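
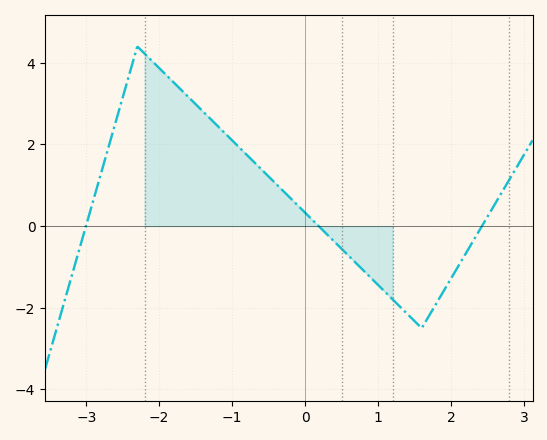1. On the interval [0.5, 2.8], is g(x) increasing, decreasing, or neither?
neither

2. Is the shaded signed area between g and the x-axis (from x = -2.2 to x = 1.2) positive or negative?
positive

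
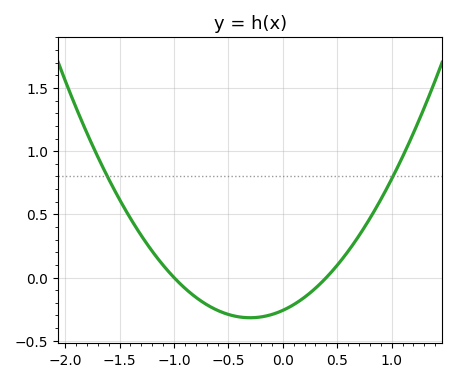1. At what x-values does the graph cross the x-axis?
-1, 0.4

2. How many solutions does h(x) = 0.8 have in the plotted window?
2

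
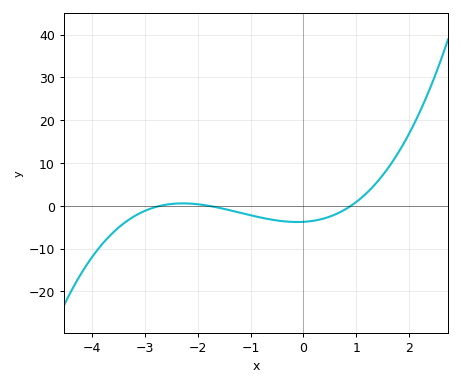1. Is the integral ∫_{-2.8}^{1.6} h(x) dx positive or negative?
negative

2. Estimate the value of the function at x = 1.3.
4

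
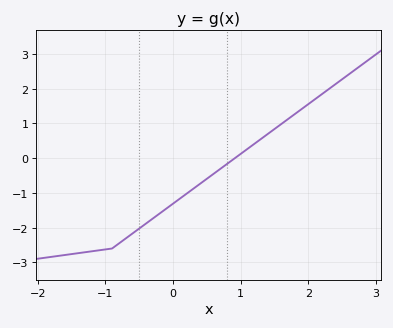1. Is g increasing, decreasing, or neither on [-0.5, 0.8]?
increasing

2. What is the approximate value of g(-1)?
-2.6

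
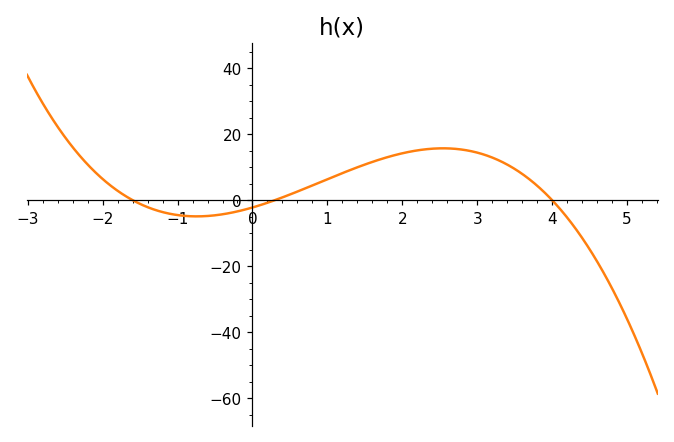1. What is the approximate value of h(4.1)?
-2.51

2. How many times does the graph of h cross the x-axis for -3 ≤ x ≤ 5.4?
3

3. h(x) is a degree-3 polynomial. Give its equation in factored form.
y = -1.16(x + 1.6)(x - 0.3)(x - 4)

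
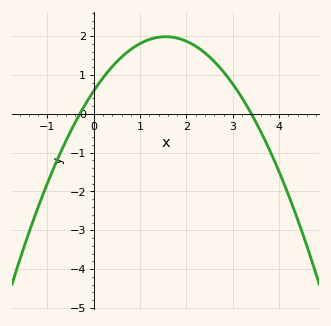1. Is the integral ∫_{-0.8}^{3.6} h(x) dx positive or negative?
positive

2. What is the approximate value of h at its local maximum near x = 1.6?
2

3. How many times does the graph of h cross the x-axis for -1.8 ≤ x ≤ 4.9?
2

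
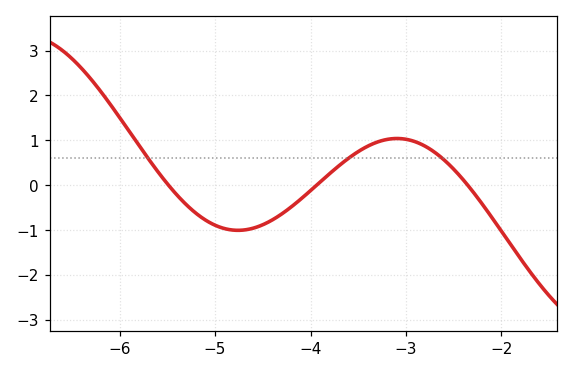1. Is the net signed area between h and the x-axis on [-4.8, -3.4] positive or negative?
negative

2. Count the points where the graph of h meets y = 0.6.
3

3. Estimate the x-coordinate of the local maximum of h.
-3.1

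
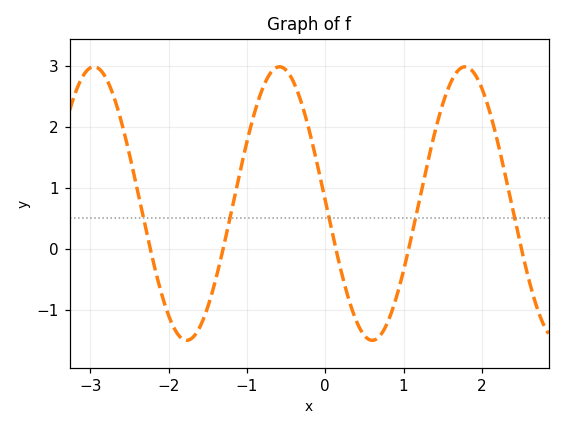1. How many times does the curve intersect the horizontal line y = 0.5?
5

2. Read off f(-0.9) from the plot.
2.2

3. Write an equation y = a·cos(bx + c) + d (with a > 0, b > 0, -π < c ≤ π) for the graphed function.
y = 2.24cos(2.6x + 1.5) + 0.74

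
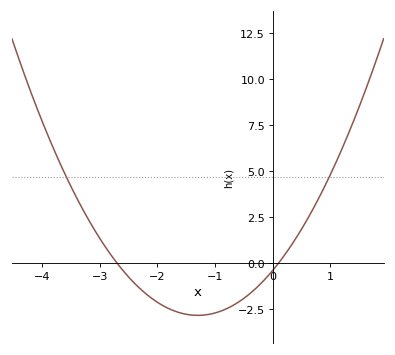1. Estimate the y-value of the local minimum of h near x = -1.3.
-2.8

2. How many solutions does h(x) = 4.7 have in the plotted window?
2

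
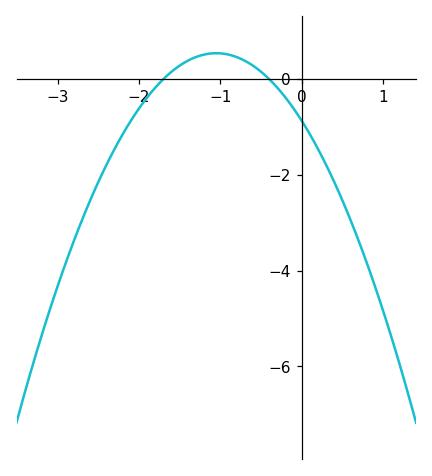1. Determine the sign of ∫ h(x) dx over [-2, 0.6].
negative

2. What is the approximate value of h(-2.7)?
-2.94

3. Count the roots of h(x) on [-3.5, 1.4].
2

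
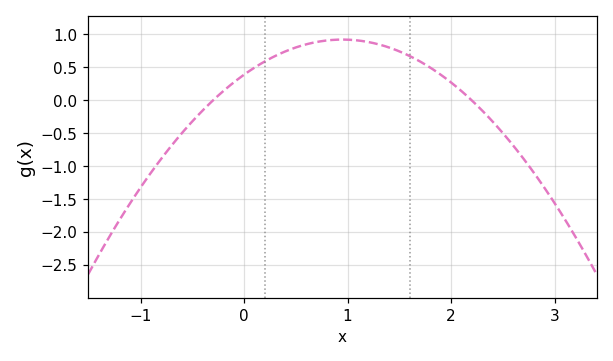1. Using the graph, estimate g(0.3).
0.673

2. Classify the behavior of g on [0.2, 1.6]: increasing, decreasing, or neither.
neither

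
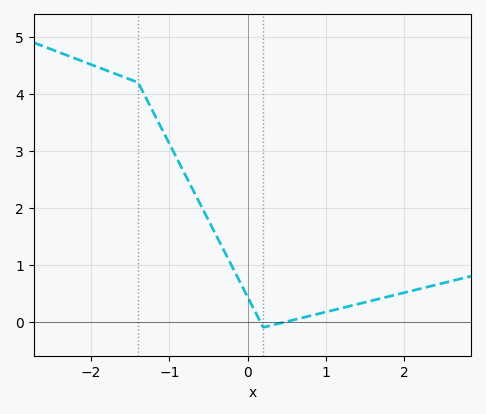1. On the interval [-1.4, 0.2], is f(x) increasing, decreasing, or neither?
decreasing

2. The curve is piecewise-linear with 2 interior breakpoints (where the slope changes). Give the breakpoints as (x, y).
(-1.4, 4.2); (0.2, -0.1)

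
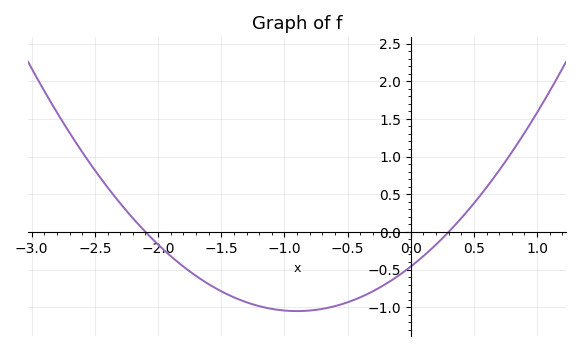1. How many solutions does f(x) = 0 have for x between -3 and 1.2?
2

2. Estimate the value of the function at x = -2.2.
0.2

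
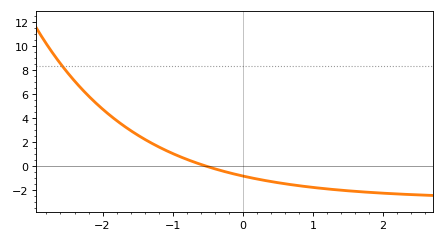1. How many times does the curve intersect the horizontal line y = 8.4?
1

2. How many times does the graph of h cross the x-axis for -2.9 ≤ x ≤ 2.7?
1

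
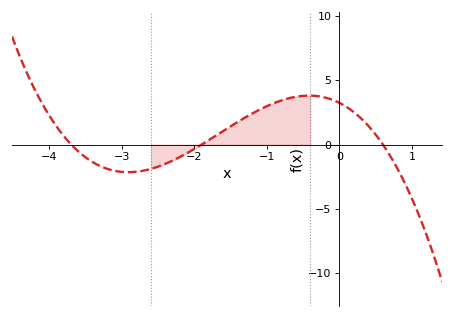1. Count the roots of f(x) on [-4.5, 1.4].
3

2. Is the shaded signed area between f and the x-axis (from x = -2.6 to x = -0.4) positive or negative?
positive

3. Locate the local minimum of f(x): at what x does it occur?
-2.9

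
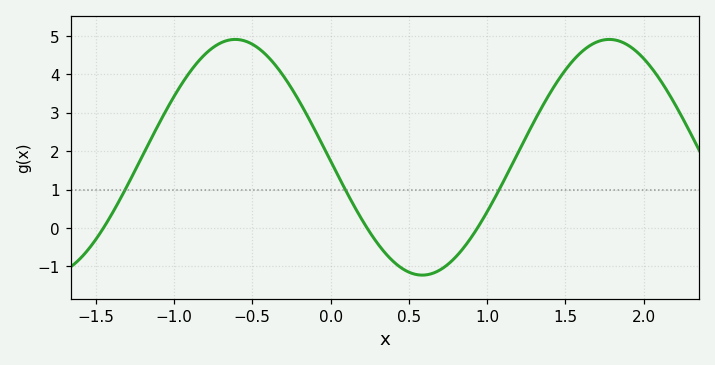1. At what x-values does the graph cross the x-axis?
-1.45, 0.233, 0.938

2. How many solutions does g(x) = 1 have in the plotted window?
3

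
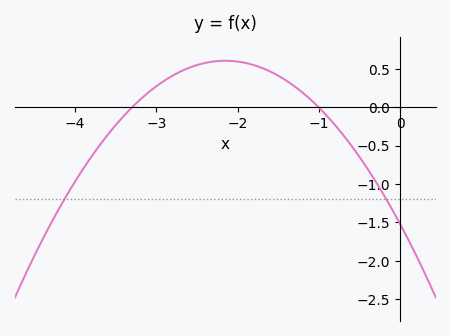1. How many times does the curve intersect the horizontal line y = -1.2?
2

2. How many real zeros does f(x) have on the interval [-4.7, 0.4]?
2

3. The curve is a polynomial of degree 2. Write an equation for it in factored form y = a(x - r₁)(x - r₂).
y = -0.46(x + 3.3)(x + 1)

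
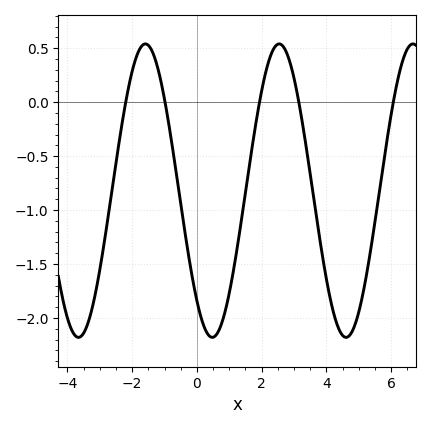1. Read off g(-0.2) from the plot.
-1.55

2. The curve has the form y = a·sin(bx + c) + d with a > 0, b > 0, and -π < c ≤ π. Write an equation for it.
y = 1.36sin(1.5x - 2.3) - 0.82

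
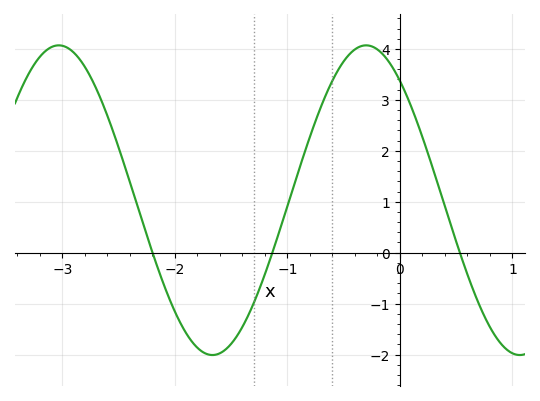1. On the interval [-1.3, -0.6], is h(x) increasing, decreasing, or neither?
increasing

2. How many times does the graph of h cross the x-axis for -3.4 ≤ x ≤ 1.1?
3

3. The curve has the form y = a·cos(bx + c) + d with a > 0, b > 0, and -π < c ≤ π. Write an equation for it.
y = 3.04cos(2.3x + 0.69) + 1.03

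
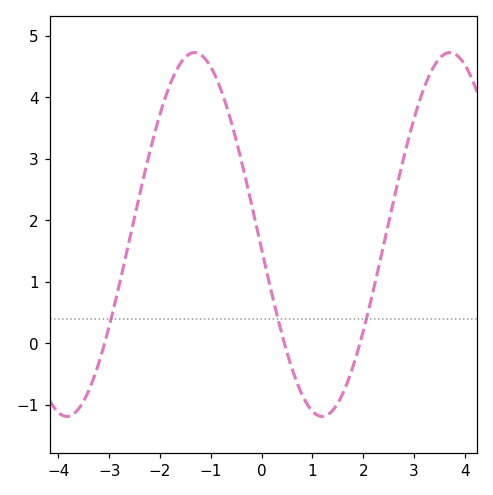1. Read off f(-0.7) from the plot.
3.88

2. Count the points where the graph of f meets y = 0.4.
3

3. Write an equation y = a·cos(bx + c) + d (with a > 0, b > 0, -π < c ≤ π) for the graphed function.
y = 2.96cos(1.25x + 1.65) + 1.77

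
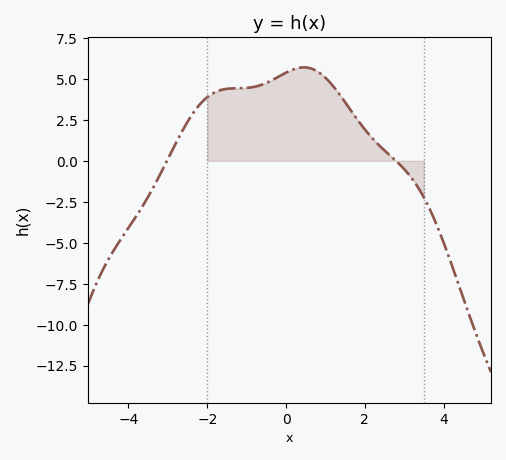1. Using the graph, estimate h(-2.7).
1.5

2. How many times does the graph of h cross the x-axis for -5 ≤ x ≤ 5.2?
2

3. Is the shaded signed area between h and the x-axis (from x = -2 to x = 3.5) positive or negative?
positive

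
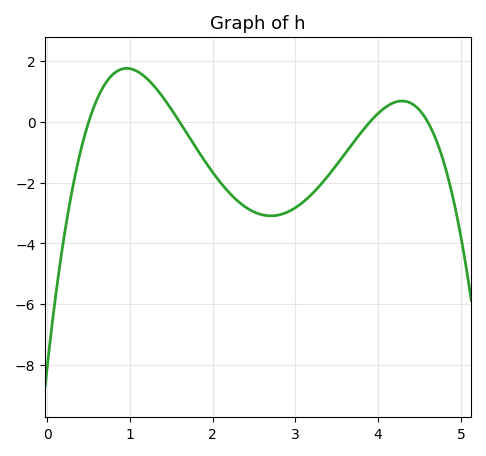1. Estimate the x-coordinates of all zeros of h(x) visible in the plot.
0.5, 1.6, 3.9, 4.6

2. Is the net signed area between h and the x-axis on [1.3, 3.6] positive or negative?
negative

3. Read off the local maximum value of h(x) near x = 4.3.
0.6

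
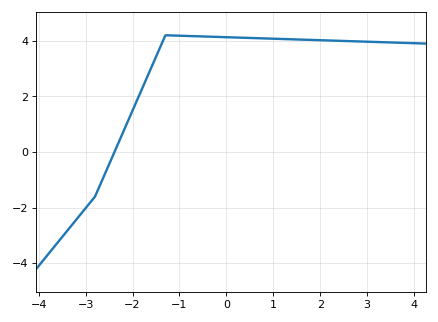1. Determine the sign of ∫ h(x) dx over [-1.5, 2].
positive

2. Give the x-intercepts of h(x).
-2.39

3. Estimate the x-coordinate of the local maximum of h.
-1.3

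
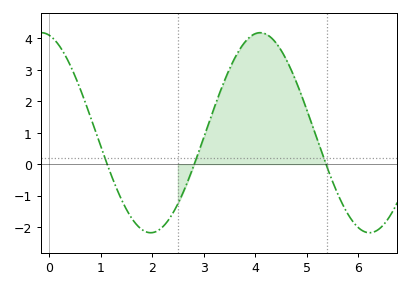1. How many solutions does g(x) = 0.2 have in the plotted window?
3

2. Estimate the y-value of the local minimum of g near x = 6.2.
-2.18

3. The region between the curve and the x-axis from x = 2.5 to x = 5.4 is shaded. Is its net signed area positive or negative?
positive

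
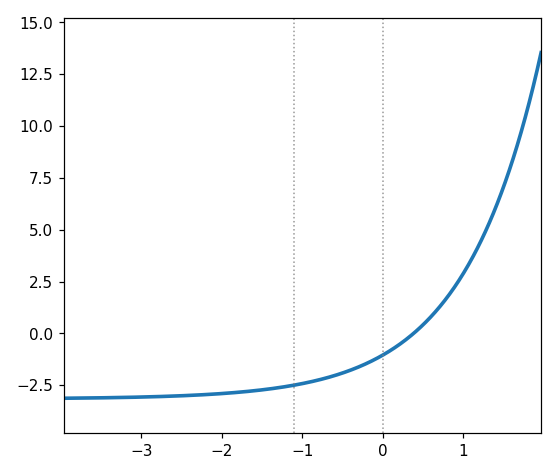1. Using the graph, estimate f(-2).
-3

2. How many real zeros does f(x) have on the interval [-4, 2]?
1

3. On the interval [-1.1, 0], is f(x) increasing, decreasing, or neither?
increasing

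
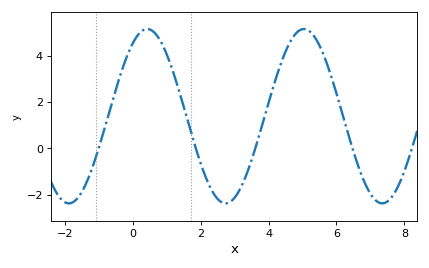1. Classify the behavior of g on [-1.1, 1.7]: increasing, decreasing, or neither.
neither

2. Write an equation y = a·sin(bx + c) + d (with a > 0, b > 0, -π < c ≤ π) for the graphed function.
y = 3.76sin(1.4x + 1) + 1.39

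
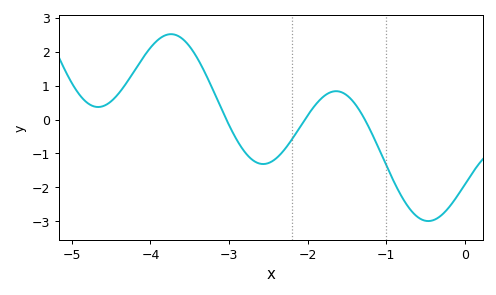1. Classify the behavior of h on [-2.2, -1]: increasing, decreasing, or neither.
neither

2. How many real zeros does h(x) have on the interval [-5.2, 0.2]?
3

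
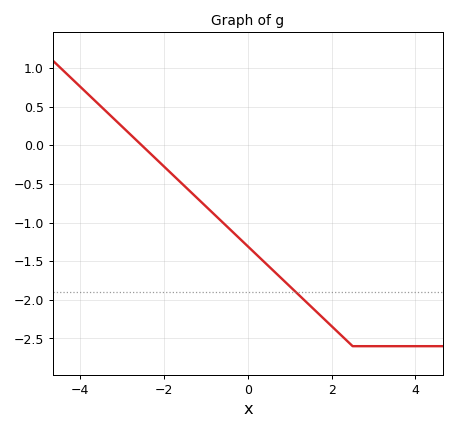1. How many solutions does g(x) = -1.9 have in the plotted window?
1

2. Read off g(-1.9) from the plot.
-0.326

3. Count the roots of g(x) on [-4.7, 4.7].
1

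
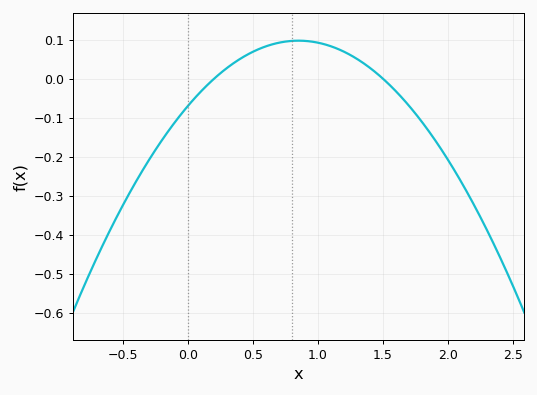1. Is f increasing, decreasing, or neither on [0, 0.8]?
increasing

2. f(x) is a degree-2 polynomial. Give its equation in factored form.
y = -0.23(x - 0.2)(x - 1.5)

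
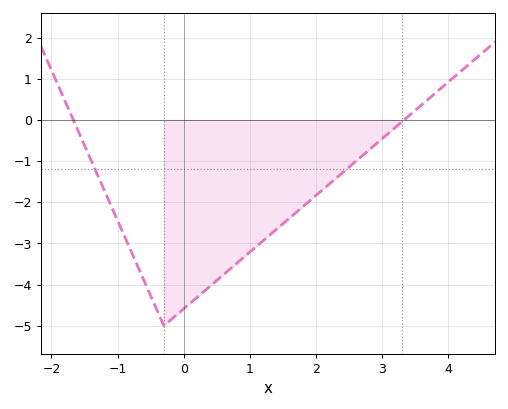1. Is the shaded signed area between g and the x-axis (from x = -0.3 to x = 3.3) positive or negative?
negative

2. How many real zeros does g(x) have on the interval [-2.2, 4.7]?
2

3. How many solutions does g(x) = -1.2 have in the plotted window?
2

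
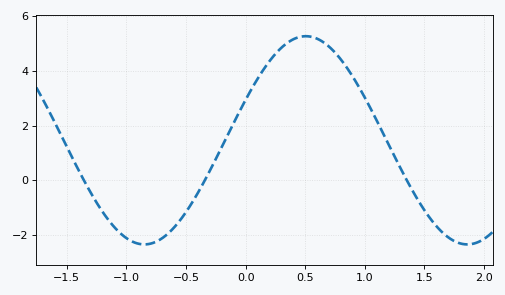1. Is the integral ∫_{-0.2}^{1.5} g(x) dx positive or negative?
positive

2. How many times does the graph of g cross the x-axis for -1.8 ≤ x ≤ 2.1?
3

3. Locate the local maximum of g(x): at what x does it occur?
0.505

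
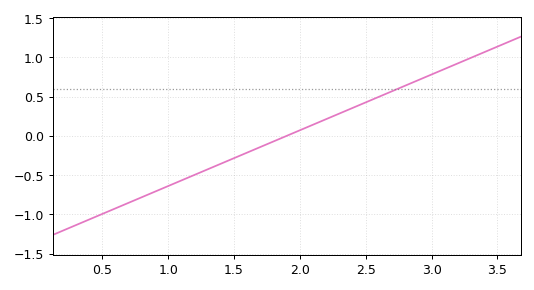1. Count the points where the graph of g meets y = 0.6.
1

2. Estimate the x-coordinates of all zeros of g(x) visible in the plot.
1.9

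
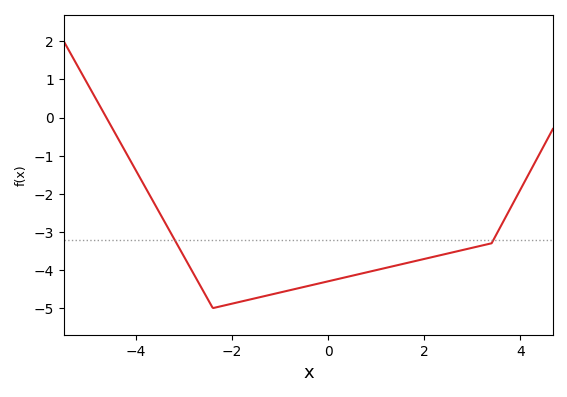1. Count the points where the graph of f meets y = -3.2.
2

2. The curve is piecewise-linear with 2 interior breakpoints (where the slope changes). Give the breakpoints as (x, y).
(-2.4, -5); (3.4, -3.3)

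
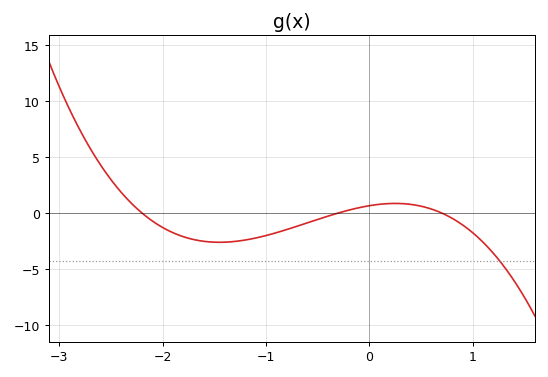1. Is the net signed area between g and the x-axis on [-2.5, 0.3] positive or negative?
negative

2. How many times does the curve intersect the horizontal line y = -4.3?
1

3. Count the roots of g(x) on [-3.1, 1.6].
3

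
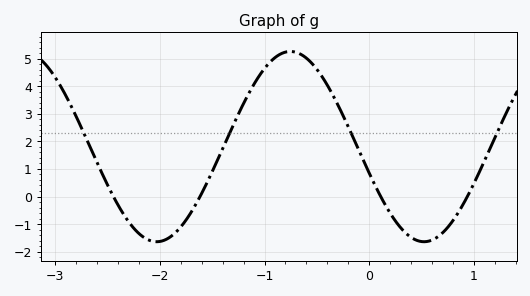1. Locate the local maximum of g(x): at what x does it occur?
-0.754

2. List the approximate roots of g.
-2.44, -1.62, 0.11, 0.938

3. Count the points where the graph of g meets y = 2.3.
4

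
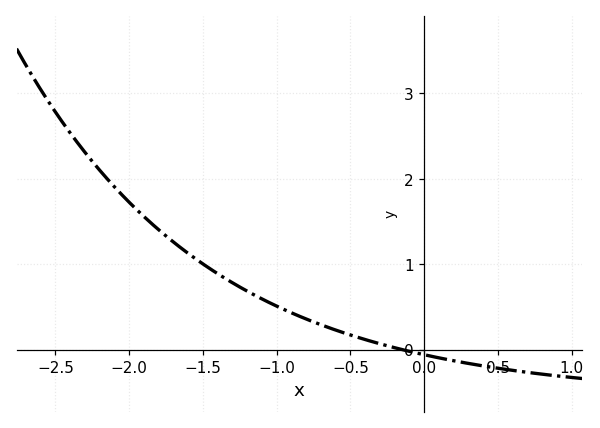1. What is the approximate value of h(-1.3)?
0.783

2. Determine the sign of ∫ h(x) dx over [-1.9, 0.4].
positive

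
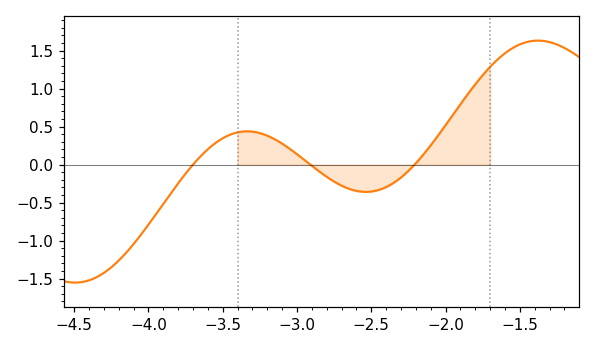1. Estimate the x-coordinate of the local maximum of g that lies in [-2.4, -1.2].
-1.38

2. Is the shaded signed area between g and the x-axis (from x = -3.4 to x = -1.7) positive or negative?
positive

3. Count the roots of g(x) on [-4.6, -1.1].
3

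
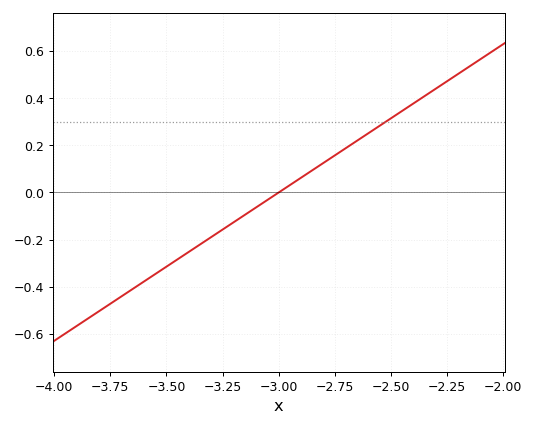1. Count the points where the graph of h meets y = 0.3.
1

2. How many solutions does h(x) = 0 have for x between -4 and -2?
1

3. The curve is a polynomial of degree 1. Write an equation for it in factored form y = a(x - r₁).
y = 0.63(x + 3)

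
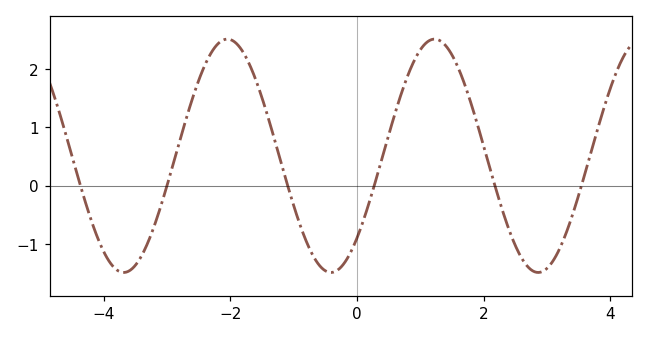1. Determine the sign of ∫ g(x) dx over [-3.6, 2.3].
positive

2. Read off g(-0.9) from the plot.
-0.7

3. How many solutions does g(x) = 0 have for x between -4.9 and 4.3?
6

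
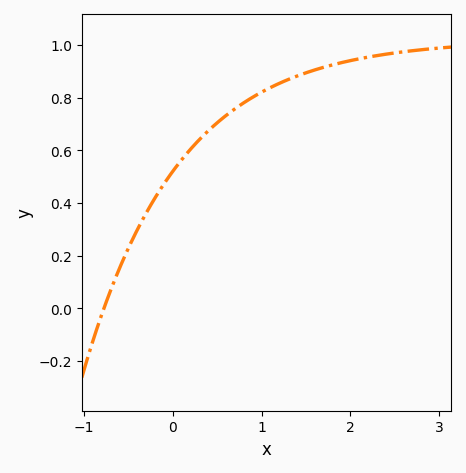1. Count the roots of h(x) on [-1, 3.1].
1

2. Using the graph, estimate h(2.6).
0.974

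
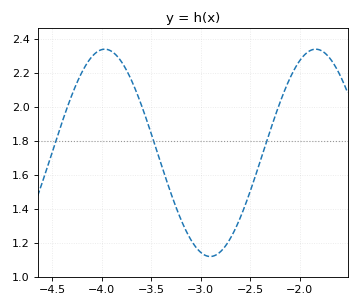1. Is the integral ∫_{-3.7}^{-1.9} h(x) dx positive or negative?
positive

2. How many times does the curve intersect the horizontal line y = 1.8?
3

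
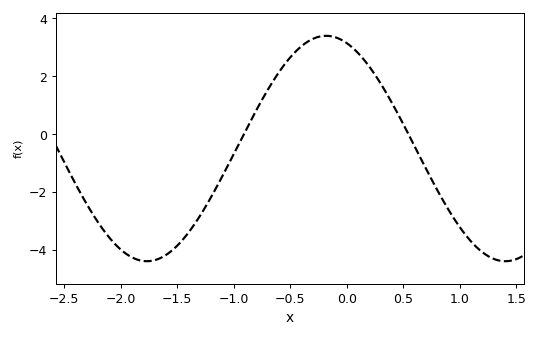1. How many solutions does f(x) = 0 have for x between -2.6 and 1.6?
2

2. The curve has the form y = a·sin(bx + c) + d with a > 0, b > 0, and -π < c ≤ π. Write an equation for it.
y = 3.89sin(2x + 1.9) - 0.49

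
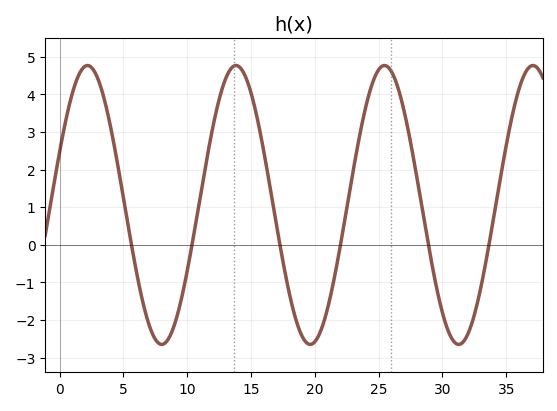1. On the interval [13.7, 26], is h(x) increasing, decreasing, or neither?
neither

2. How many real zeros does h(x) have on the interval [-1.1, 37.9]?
6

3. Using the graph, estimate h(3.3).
4.1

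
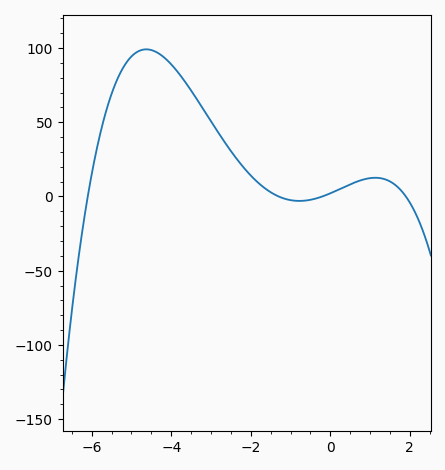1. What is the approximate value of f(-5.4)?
75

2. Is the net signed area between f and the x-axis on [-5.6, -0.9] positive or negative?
positive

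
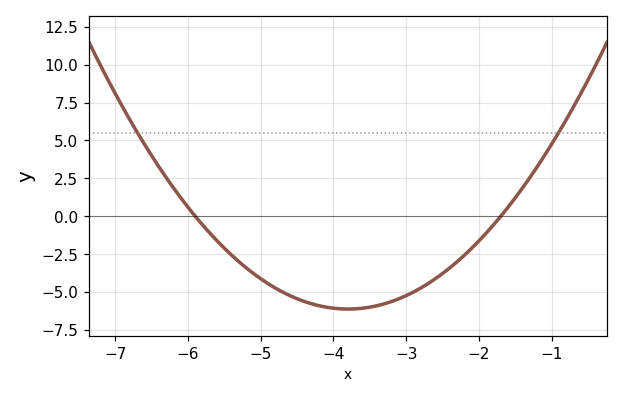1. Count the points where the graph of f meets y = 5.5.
2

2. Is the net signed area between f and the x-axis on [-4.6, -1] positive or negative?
negative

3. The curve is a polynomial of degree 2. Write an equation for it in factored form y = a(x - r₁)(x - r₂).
y = 1.39(x + 5.9)(x + 1.7)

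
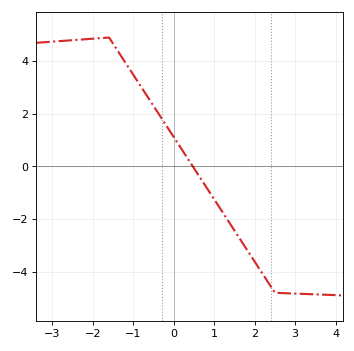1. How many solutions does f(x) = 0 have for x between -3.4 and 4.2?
1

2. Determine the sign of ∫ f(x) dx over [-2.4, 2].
positive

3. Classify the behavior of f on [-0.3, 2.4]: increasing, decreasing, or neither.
decreasing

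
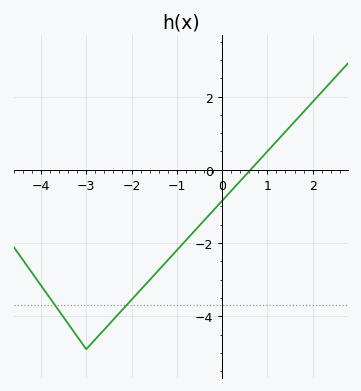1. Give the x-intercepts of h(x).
0.628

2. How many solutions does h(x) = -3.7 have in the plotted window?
2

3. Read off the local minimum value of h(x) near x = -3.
-4.9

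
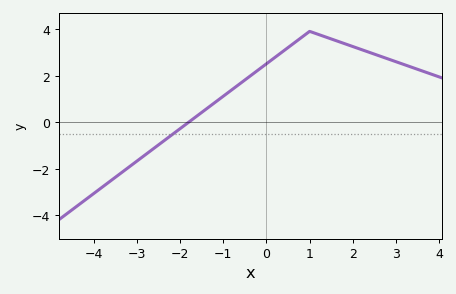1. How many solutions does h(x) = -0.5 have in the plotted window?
1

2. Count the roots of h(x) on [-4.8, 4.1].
1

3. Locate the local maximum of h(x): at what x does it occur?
1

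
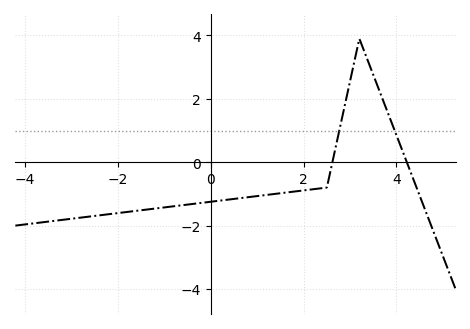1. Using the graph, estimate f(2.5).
-0.8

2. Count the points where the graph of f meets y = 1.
2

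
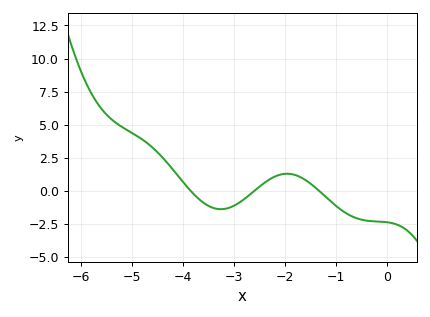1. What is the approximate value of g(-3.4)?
-1.29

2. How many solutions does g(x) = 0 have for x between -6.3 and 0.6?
3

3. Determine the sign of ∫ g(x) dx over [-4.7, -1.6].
positive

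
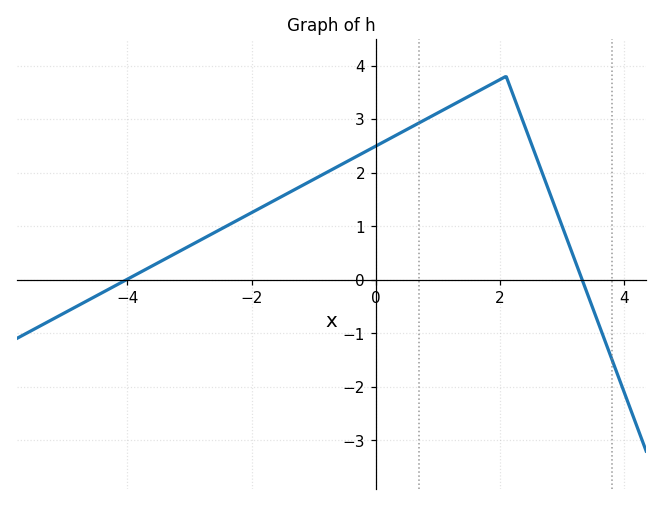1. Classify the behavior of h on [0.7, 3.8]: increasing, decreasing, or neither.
neither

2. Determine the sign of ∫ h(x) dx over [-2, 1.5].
positive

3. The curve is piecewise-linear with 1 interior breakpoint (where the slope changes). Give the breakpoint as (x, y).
(2.1, 3.8)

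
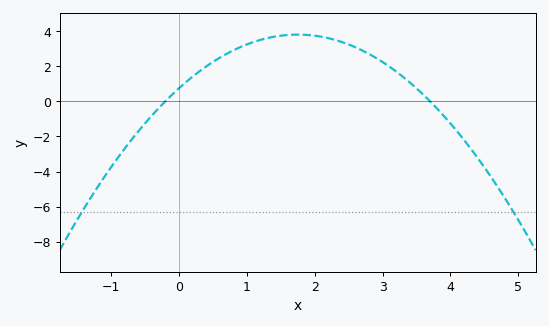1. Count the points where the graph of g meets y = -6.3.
2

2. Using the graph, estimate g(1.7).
3.8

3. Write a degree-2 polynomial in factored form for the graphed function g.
y = -1(x + 0.2)(x - 3.7)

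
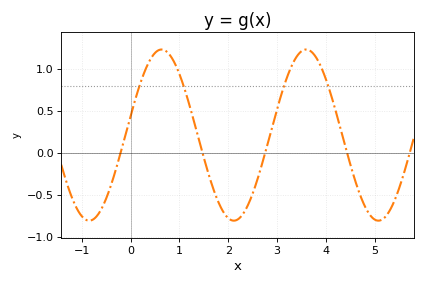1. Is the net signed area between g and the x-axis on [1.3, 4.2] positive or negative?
positive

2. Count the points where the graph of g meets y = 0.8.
4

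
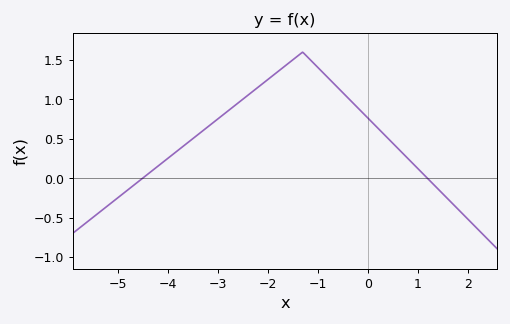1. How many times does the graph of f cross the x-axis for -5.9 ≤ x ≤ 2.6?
2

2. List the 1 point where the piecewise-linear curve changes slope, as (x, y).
(-1.3, 1.6)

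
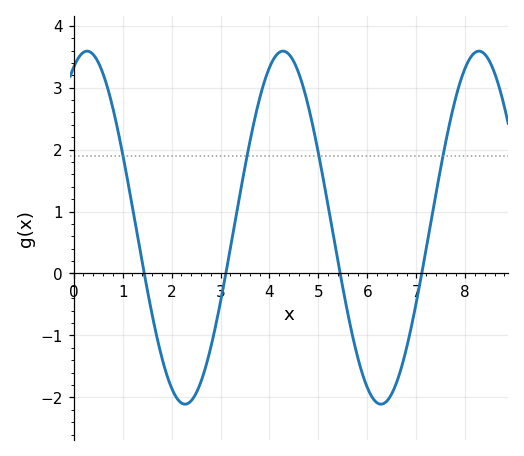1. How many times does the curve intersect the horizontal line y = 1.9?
4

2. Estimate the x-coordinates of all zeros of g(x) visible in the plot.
1.44, 3.11, 5.44, 7.11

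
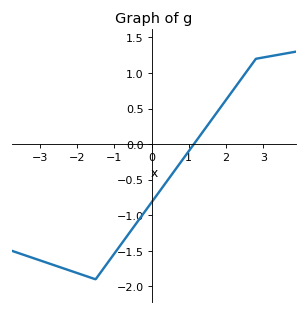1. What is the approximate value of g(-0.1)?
-0.9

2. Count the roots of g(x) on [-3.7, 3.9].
1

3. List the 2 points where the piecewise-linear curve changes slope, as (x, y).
(-1.5, -1.9); (2.8, 1.2)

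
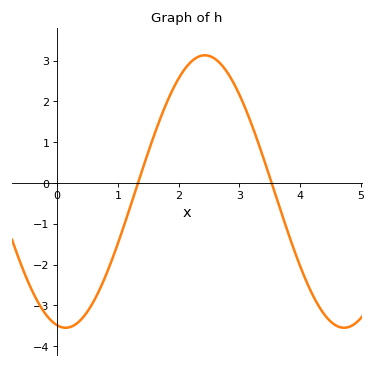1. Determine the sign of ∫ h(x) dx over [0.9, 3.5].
positive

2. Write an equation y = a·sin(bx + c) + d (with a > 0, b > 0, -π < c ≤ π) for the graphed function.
y = 3.34sin(1.37x - 1.76) - 0.21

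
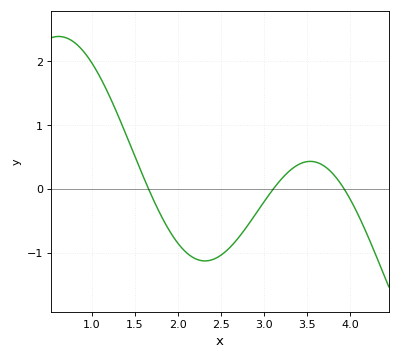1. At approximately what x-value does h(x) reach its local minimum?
2.31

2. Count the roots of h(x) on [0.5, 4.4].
3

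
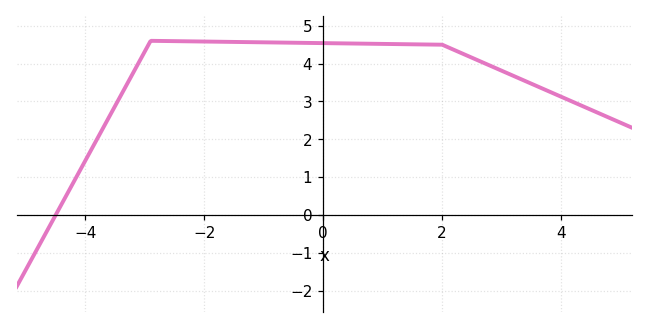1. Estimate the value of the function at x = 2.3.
4.3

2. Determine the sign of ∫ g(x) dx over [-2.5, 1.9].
positive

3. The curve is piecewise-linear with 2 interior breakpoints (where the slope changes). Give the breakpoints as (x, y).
(-2.9, 4.6); (2, 4.5)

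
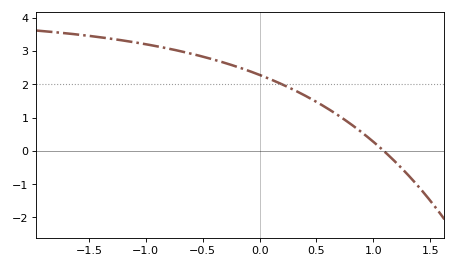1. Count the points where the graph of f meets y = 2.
1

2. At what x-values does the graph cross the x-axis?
1.1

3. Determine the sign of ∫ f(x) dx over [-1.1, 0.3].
positive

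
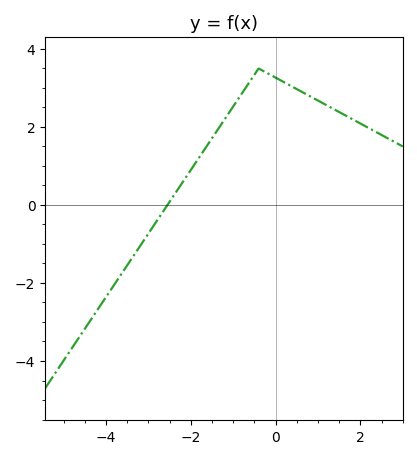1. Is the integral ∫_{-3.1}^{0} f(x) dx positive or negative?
positive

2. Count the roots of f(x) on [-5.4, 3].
1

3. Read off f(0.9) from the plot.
2.8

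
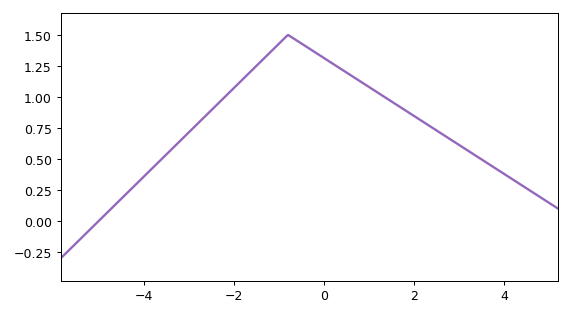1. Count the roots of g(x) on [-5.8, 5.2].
1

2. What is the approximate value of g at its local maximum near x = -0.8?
1.5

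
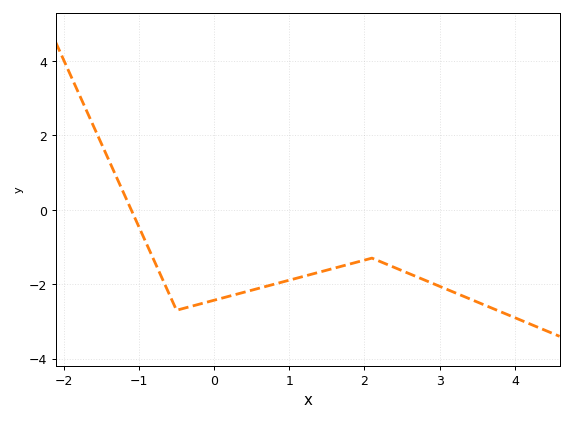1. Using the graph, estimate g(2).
-1.4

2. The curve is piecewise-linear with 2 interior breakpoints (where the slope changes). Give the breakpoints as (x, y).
(-0.5, -2.7); (2.1, -1.3)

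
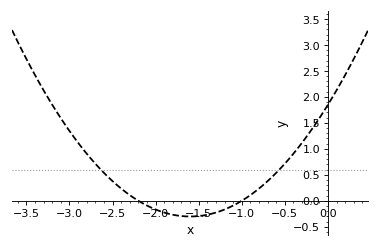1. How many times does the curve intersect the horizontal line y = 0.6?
2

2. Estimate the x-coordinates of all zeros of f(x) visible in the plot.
-2.2, -1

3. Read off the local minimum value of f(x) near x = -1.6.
-0.302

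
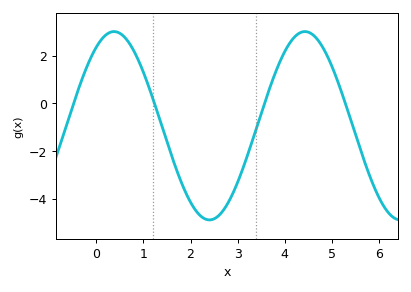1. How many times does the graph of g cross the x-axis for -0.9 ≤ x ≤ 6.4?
4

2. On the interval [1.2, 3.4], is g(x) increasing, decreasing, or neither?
neither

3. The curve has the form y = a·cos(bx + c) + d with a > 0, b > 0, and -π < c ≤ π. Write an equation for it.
y = 3.95cos(1.55x - 0.582) - 0.94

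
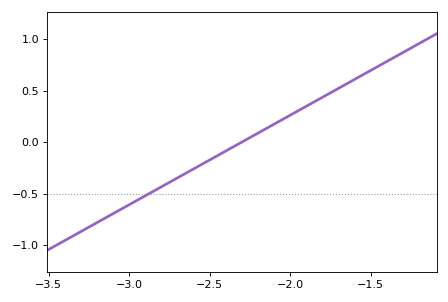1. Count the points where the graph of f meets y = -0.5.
1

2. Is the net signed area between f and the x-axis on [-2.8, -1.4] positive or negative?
positive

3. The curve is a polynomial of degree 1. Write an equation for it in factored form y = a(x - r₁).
y = 0.87(x + 2.3)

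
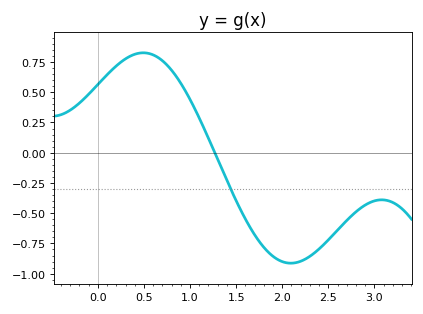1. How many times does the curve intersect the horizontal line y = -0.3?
1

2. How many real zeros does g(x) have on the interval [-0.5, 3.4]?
1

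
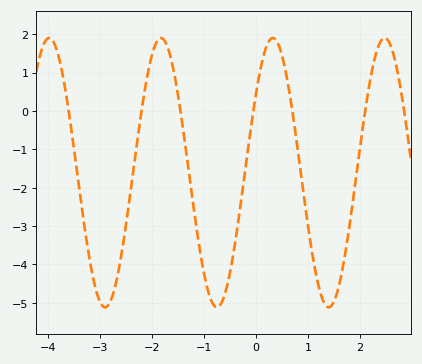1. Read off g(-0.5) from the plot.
-4.2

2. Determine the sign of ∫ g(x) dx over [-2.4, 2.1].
negative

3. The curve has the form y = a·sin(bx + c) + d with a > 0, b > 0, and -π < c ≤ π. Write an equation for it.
y = 3.51sin(2.9x + 0.63) - 1.61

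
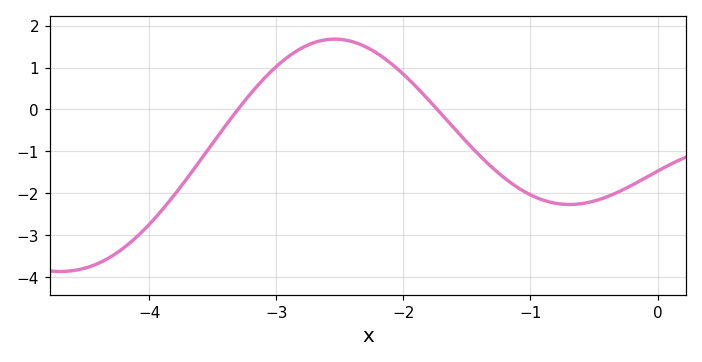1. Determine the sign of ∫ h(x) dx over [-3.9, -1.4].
positive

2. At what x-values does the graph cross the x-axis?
-3.3, -1.73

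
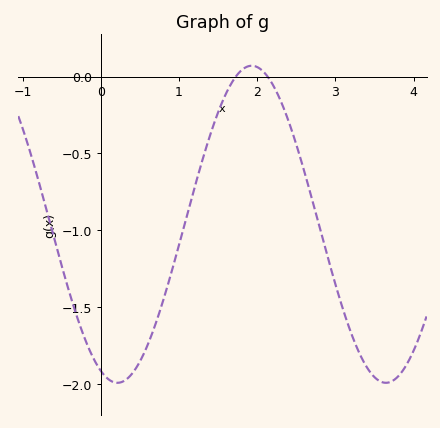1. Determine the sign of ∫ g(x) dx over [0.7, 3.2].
negative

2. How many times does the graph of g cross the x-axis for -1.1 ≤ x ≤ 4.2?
2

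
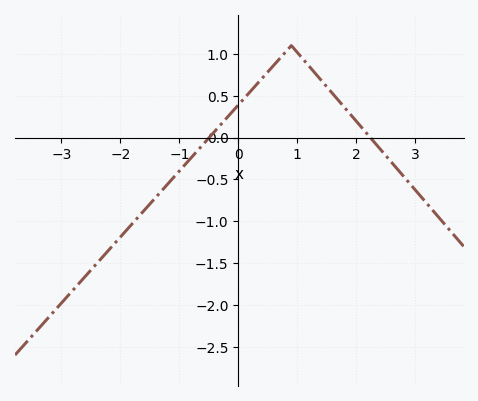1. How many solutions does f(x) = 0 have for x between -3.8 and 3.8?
2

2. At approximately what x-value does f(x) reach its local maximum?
0.8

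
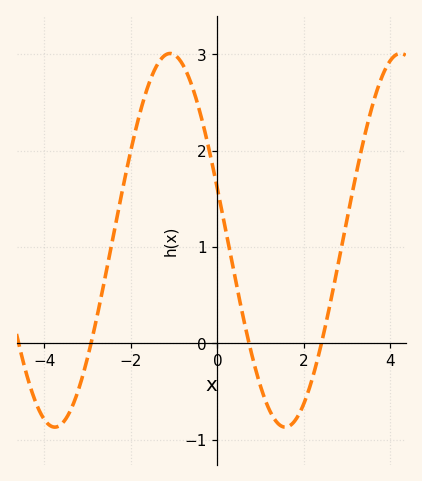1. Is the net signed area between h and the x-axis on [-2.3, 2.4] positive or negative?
positive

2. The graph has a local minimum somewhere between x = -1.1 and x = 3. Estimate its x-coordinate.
1.57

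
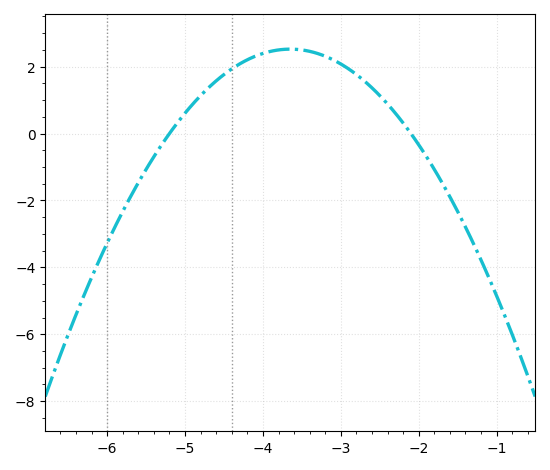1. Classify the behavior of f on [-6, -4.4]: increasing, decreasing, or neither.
increasing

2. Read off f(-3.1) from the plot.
2.2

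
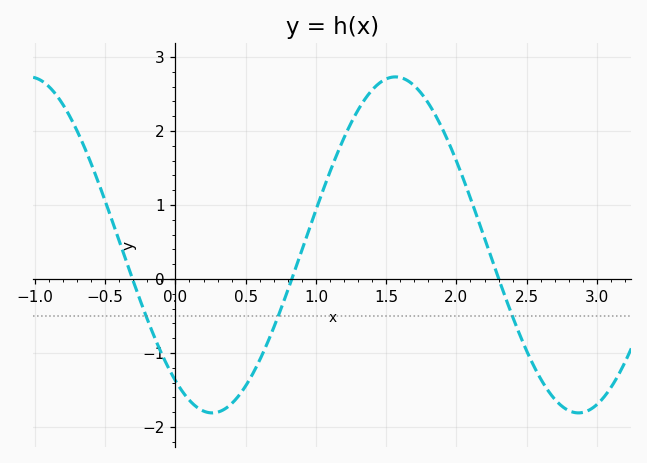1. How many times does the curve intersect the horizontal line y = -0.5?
3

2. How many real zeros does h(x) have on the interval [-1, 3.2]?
3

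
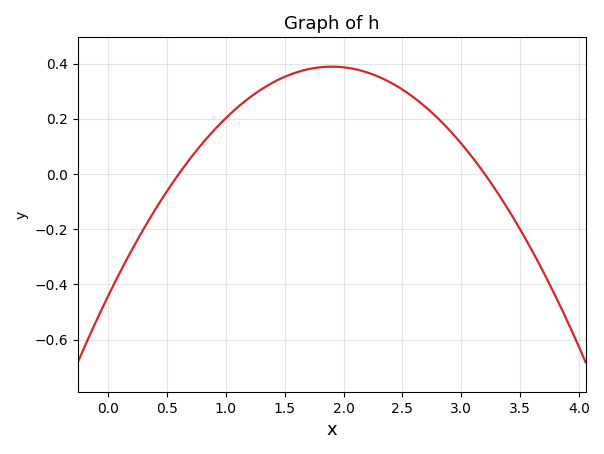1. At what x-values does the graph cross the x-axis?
0.6, 3.2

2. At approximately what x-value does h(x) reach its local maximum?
1.9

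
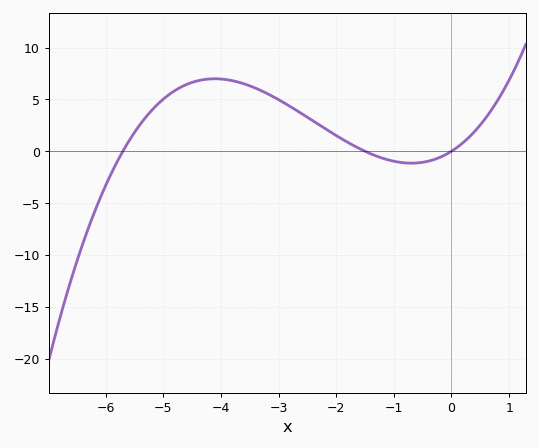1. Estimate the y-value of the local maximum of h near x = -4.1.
6.99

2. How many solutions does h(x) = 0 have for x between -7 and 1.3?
3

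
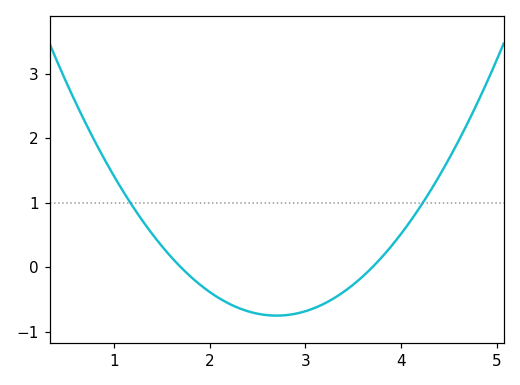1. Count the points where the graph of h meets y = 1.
2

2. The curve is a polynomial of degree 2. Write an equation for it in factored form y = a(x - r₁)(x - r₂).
y = 0.75(x - 1.7)(x - 3.7)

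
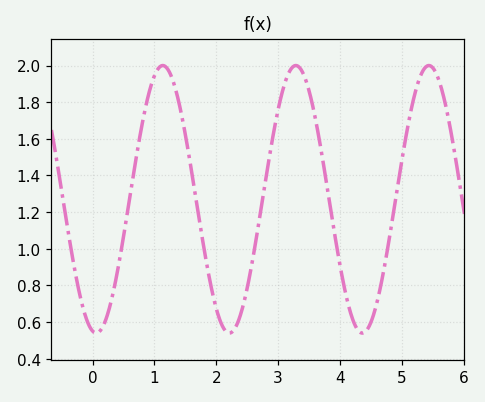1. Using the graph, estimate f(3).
1.76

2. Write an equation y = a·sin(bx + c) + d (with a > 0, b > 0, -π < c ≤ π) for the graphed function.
y = 0.73sin(2.9x - 1.7) + 1.27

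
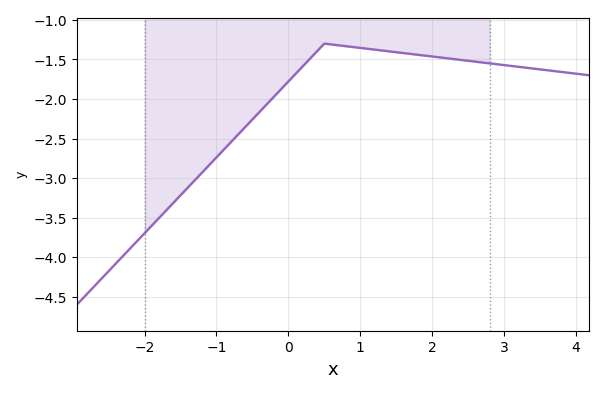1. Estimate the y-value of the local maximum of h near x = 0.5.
-1.3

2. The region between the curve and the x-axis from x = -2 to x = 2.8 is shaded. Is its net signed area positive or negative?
negative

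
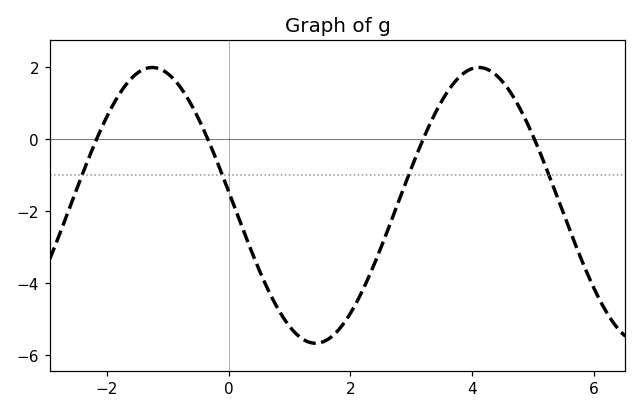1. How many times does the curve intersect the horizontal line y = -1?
4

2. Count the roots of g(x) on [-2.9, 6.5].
4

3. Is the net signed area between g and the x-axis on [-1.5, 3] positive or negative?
negative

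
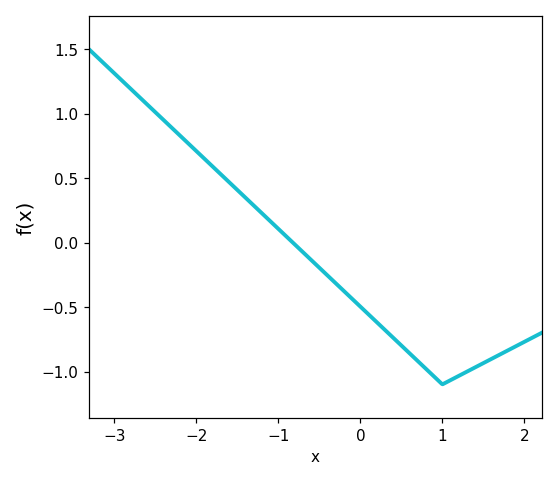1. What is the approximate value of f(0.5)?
-0.798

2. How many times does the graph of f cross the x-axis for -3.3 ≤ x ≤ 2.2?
1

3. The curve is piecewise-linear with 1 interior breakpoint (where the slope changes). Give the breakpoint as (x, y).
(1, -1.1)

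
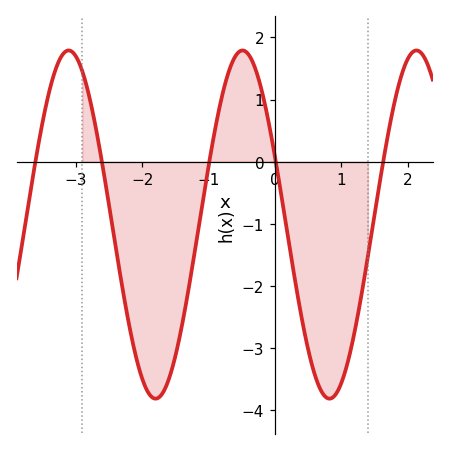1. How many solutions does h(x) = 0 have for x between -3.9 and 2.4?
5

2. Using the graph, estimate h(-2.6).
-0.032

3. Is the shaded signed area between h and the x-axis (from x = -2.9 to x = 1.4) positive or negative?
negative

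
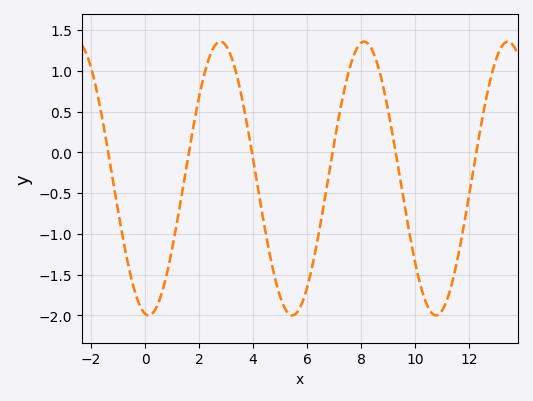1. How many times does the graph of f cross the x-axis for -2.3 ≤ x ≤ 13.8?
6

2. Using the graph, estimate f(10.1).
-1.5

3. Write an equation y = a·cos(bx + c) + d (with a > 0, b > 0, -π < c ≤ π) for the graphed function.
y = 1.68cos(1.2x + 3) - 0.32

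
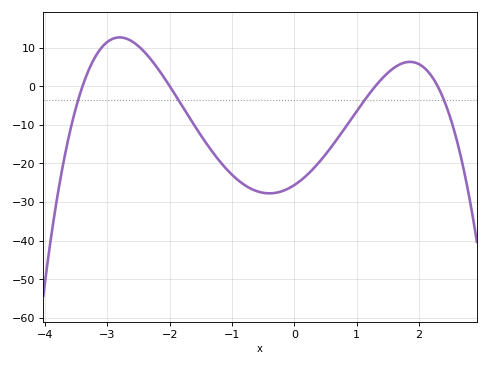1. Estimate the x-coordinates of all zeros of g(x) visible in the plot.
-3.4, -2, 1.3, 2.3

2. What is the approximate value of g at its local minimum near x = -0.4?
-28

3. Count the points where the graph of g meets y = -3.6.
4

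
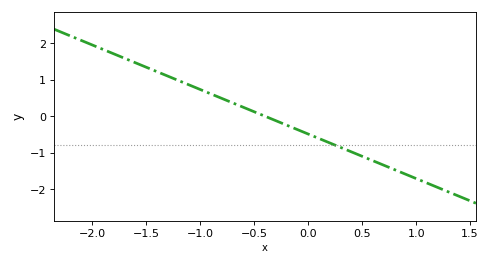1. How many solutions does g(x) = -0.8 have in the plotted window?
1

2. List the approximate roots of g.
-0.4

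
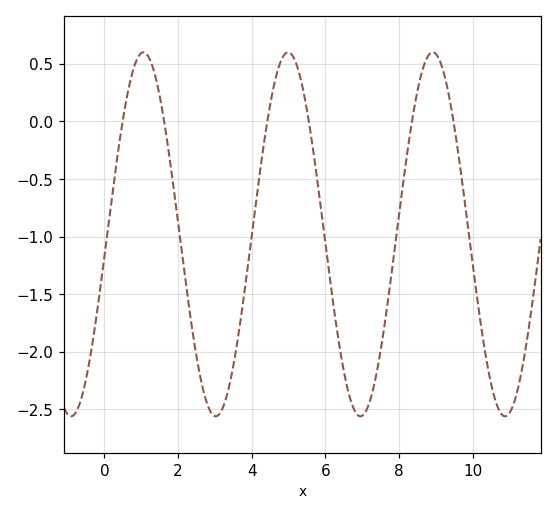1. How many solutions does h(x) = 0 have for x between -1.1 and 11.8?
6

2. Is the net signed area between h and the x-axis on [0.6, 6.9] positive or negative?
negative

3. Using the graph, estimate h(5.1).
0.573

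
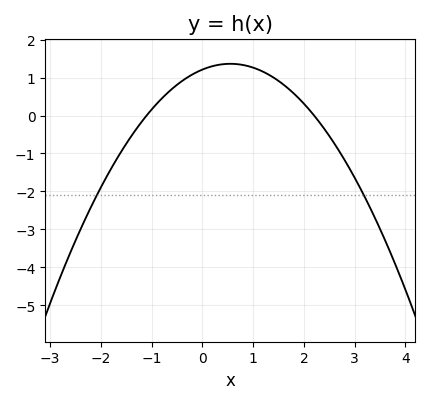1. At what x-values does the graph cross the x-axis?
-1.1, 2.2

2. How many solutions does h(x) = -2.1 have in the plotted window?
2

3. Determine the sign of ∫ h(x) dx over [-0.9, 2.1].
positive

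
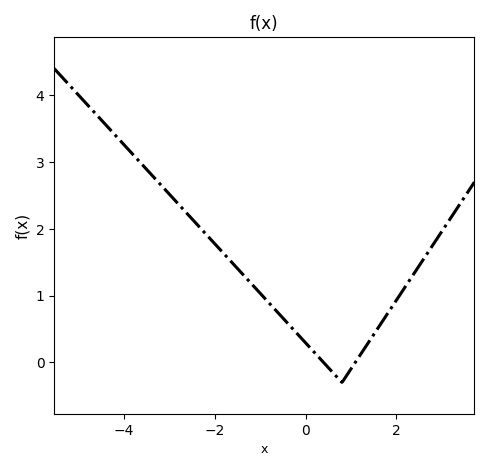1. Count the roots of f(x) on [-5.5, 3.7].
2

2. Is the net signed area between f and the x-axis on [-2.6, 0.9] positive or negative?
positive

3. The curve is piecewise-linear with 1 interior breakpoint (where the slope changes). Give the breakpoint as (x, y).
(0.8, -0.3)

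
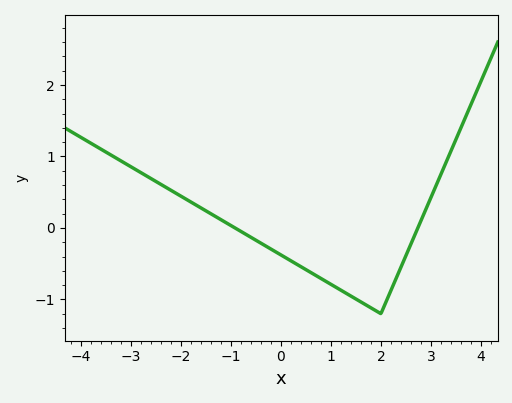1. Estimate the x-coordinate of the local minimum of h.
2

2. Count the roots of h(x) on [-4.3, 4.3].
2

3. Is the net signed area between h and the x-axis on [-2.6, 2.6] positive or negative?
negative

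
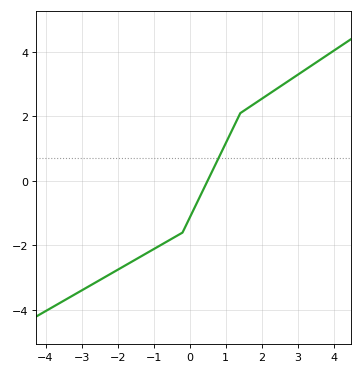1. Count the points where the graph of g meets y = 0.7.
1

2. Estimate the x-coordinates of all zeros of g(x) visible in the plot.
0.492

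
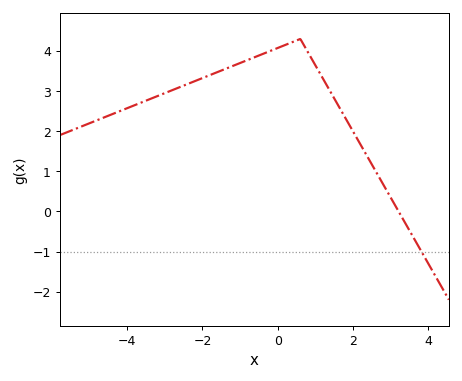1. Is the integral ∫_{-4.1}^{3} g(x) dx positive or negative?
positive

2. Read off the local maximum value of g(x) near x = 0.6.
4.3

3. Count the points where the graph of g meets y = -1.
1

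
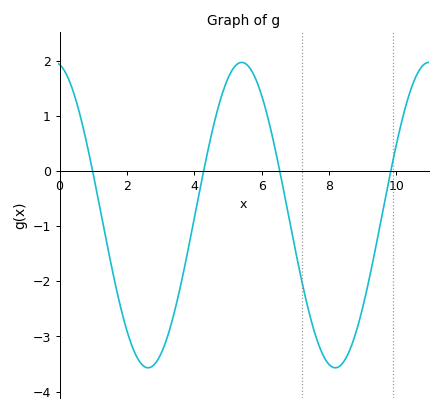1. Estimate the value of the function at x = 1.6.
-1.9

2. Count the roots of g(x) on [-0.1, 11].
4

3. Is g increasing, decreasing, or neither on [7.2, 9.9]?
neither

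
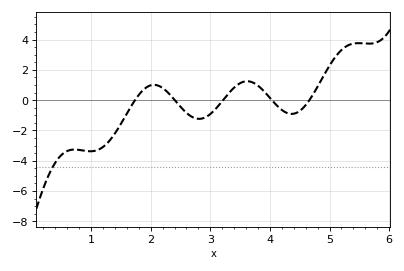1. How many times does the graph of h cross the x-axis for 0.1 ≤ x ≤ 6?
5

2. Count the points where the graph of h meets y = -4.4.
1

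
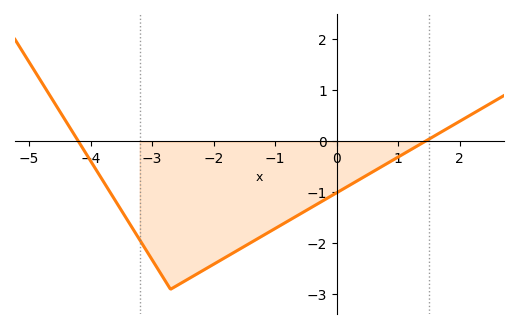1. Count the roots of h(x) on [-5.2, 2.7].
2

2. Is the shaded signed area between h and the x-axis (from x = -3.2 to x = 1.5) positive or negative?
negative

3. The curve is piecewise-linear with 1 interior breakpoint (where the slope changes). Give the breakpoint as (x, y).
(-2.7, -2.9)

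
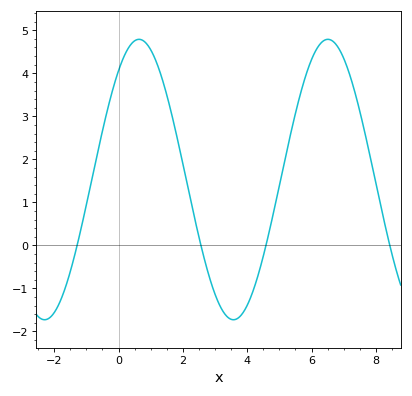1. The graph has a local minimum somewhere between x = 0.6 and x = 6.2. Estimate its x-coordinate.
3.6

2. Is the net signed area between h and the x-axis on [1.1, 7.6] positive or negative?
positive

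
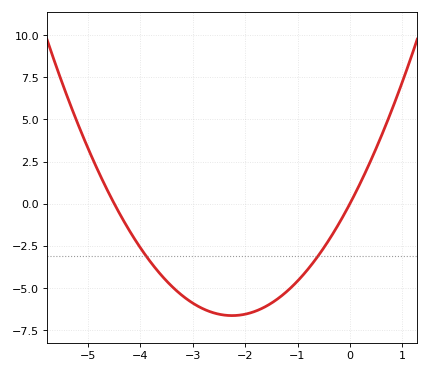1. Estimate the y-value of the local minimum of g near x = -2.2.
-6.63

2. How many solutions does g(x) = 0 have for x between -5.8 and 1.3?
2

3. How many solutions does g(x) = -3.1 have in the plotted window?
2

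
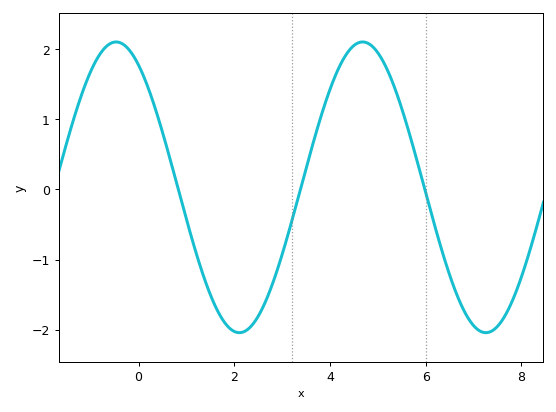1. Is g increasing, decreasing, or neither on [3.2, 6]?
neither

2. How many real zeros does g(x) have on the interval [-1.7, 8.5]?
3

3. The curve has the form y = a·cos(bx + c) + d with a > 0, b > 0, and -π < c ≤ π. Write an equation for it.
y = 2.07cos(1.22x + 0.572) + 0.03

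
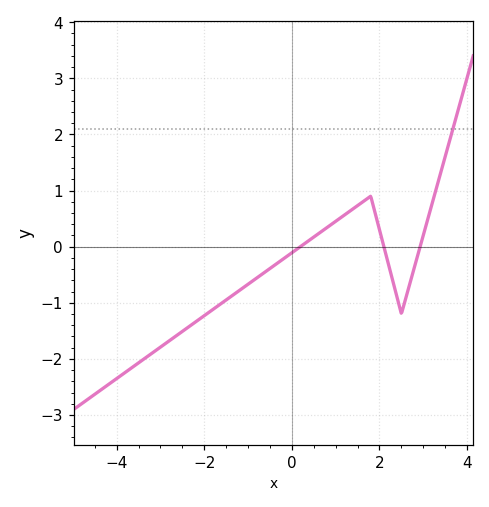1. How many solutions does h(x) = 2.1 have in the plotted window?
1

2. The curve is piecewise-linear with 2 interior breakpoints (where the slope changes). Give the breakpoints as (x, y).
(1.8, 0.9); (2.5, -1.2)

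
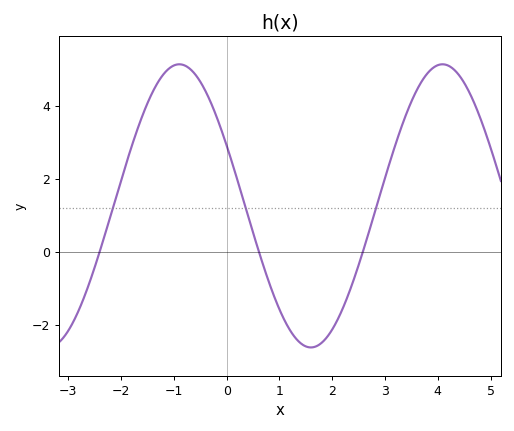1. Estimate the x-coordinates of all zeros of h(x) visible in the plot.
-2.4, 0.6, 2.6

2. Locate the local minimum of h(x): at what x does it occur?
1.6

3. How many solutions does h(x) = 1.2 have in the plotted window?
3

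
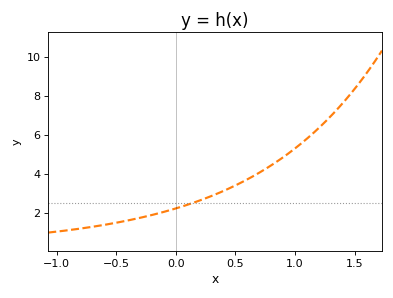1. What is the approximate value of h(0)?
2.24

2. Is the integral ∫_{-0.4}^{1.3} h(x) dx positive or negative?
positive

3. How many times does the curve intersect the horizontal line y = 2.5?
1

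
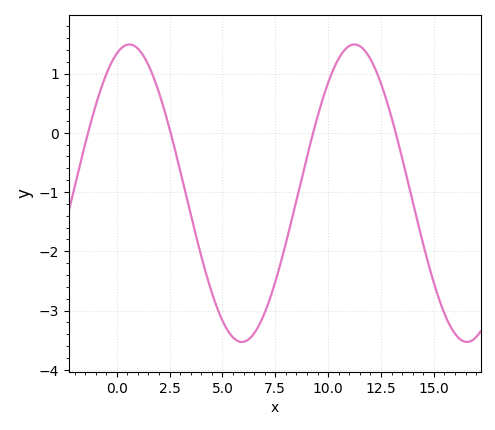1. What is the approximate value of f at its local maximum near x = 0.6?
1.5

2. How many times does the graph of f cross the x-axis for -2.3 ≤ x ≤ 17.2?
4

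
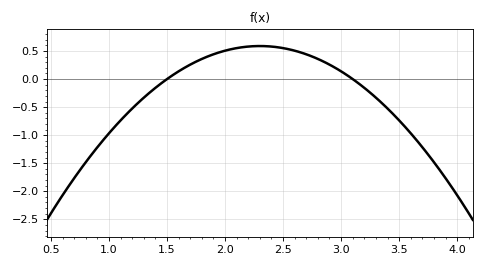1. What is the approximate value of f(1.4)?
-0.15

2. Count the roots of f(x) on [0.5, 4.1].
2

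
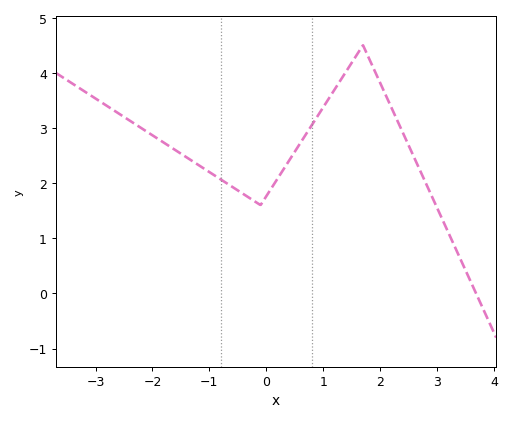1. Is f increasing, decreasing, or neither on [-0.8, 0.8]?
neither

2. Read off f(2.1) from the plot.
3.59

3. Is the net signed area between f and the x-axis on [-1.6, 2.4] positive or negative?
positive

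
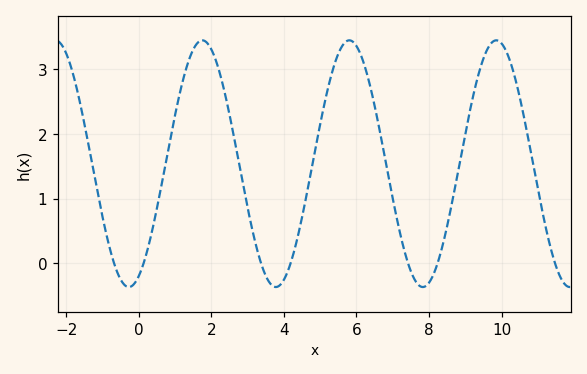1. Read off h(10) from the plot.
3.4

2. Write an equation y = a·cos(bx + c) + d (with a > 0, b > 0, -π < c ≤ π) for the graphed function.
y = 1.91cos(1.6x - 2.7) + 1.54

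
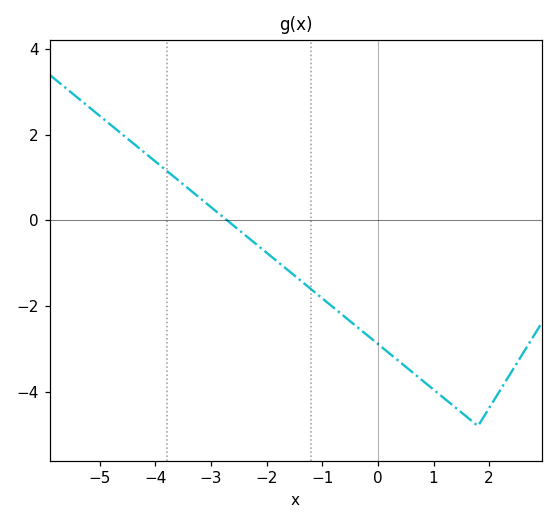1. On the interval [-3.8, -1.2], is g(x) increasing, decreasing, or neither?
decreasing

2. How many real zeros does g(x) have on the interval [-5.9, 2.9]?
1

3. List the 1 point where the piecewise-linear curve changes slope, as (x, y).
(1.8, -4.8)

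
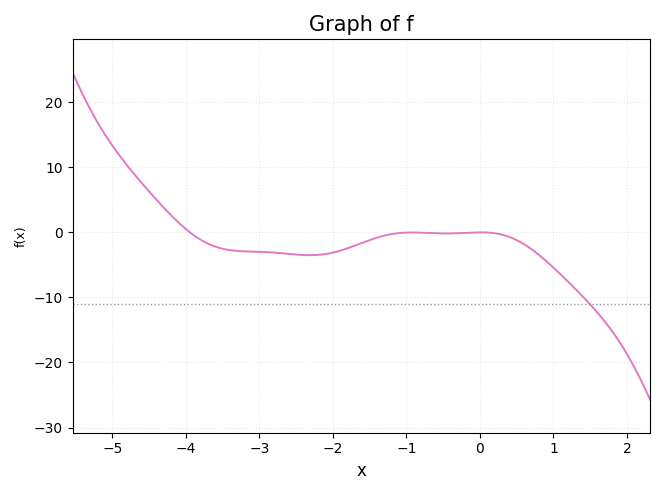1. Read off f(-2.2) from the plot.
-3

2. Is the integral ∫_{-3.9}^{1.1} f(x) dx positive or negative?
negative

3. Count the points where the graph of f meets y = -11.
1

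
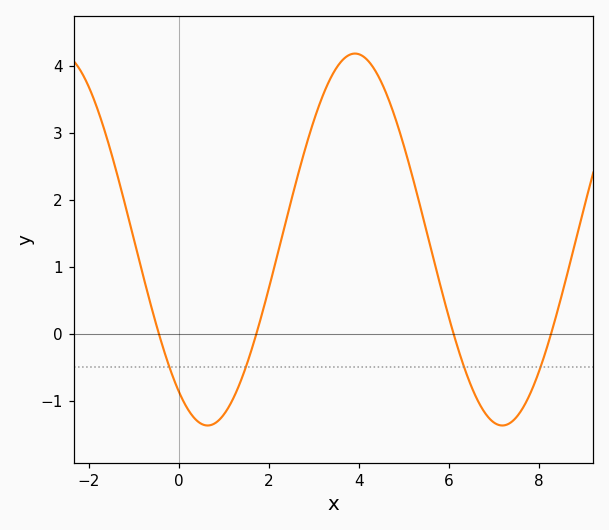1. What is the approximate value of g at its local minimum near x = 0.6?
-1.4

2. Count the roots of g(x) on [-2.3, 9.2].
4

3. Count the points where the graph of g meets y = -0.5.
4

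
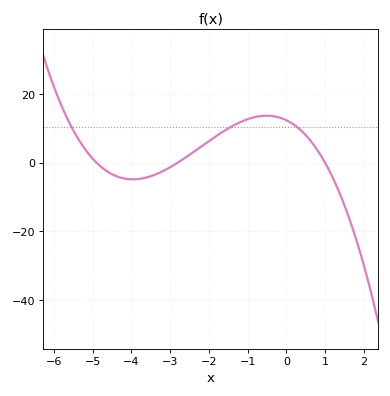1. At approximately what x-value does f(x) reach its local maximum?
-0.506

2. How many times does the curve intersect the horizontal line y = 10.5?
3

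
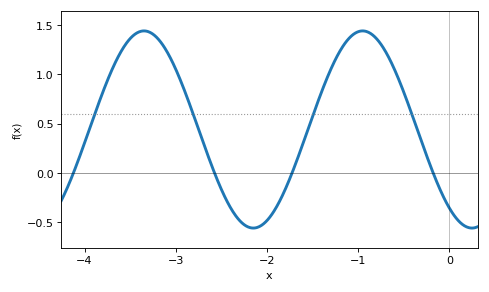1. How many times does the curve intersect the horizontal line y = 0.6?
4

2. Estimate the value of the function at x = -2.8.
0.55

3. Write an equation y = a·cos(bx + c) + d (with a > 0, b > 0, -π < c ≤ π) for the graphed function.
y = 1cos(2.6x + 2.5) + 0.44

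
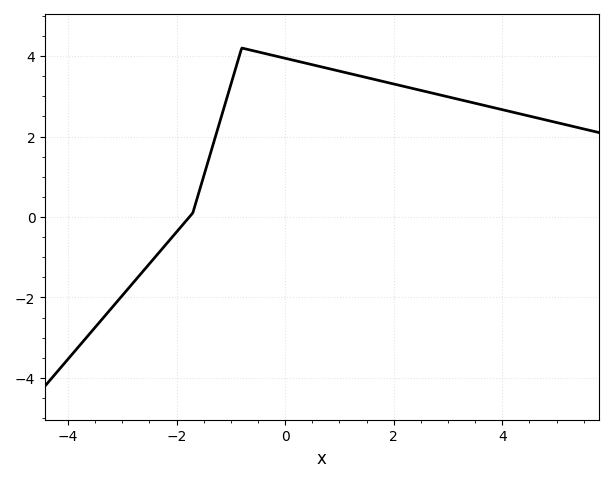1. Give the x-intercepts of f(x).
-1.76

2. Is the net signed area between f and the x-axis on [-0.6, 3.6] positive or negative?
positive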